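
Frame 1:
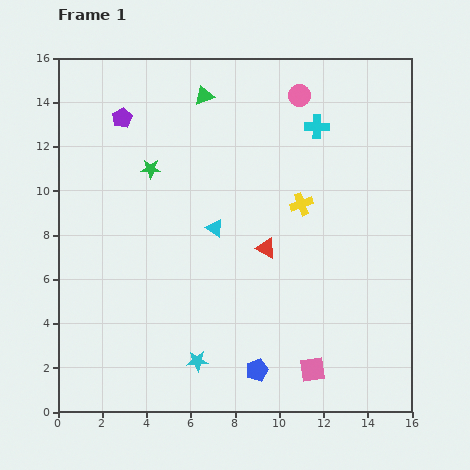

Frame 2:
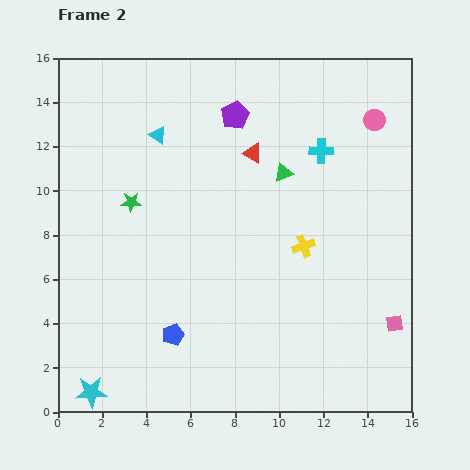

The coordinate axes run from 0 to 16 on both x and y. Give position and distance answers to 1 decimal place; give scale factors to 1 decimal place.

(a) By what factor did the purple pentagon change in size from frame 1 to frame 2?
1.4×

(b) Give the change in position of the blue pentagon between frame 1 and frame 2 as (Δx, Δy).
(-3.8, 1.6)

The blue pentagon was at (9.0, 1.9) in frame 1 and (5.2, 3.5) in frame 2.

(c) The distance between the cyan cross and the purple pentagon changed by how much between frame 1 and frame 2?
-4.6

Distance in frame 1: 8.8. Distance in frame 2: 4.2.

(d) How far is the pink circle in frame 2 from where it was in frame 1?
3.6

The pink circle moved from (10.9, 14.3) to (14.3, 13.2), a distance of √(3.4² + 1.1²) ≈ 3.6.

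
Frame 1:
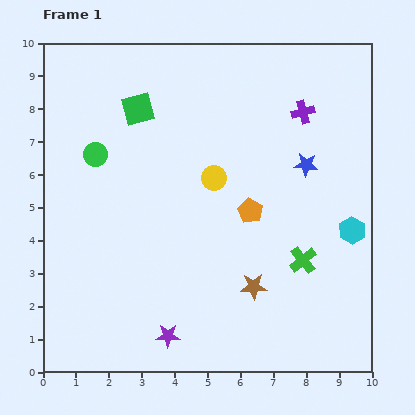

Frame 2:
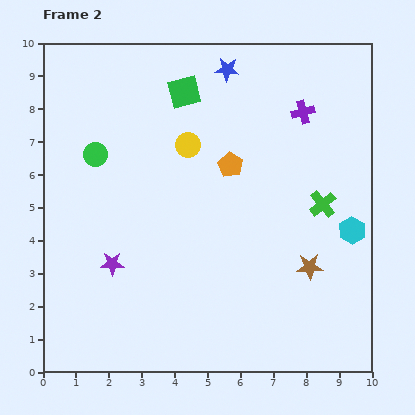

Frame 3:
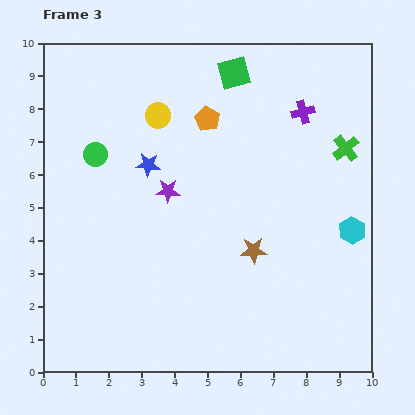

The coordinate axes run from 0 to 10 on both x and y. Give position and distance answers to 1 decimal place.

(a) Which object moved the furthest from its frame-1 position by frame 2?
the blue star

(moved 3.8; next 2.8)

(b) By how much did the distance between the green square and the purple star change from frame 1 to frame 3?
-2.9

Distance in frame 1: 7.0. Distance in frame 3: 4.1.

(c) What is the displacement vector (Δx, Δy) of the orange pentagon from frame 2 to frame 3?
(-0.7, 1.4)

The orange pentagon was at (5.7, 6.3) in frame 2 and (5.0, 7.7) in frame 3.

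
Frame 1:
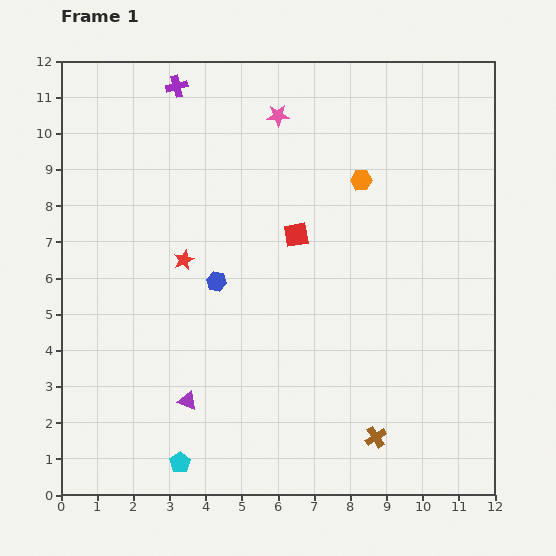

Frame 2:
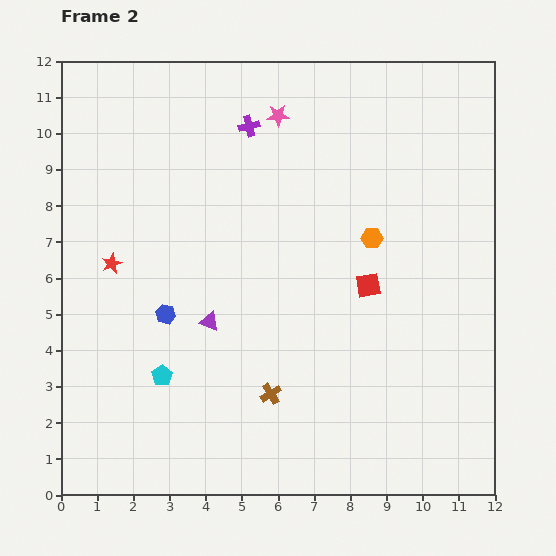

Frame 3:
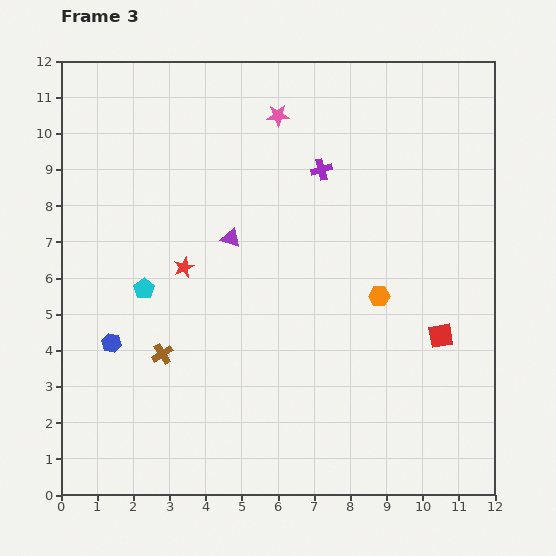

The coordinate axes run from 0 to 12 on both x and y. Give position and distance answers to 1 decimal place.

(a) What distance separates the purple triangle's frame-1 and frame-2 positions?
2.3

The purple triangle moved from (3.5, 2.6) to (4.1, 4.8), a distance of √(0.6² + 2.2²) ≈ 2.3.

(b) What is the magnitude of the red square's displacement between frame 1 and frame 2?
2.4

The red square moved from (6.5, 7.2) to (8.5, 5.8), a distance of √(2.0² + 1.4²) ≈ 2.4.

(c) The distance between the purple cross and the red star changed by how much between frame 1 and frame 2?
+0.6

Distance in frame 1: 4.8. Distance in frame 2: 5.4.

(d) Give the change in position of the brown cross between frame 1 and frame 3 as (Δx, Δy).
(-5.9, 2.3)

The brown cross was at (8.7, 1.6) in frame 1 and (2.8, 3.9) in frame 3.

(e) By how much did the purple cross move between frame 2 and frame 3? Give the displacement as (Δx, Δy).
(2.0, -1.2)

The purple cross was at (5.2, 10.2) in frame 2 and (7.2, 9.0) in frame 3.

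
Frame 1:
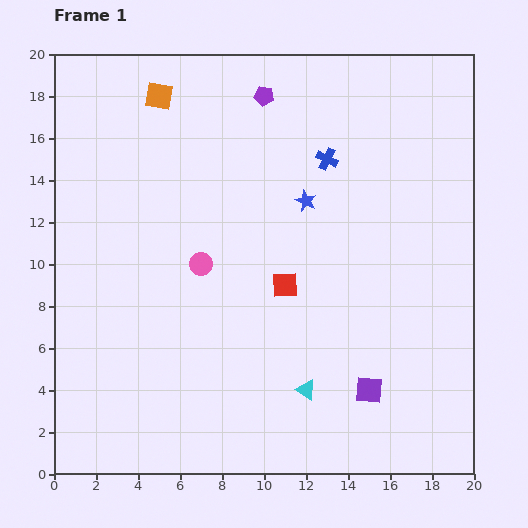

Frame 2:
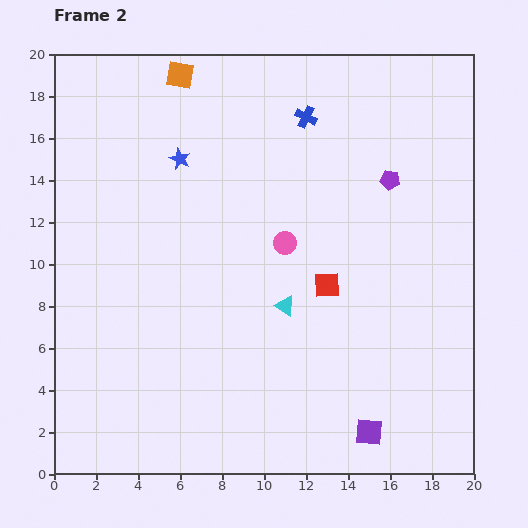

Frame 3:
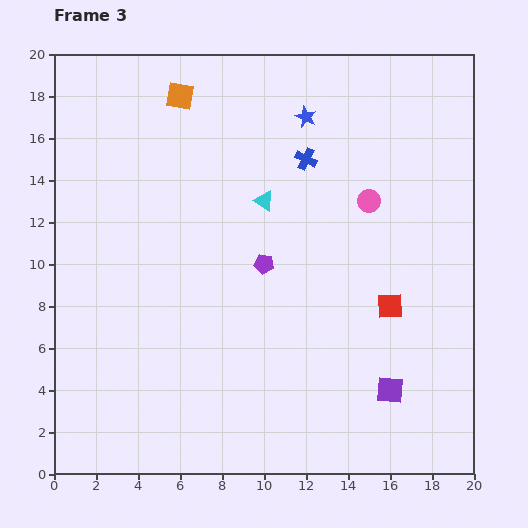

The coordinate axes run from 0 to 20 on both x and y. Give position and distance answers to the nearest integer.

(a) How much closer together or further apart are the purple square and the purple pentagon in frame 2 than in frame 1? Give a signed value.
-3

Distance in frame 1: 15. Distance in frame 2: 12.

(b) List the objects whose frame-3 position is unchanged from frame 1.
none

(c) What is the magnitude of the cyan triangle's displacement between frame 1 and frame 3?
9

The cyan triangle moved from (12, 4) to (10, 13), a distance of √(2² + 9²) ≈ 9.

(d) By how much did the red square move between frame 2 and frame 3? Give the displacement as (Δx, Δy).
(3, -1)

The red square was at (13, 9) in frame 2 and (16, 8) in frame 3.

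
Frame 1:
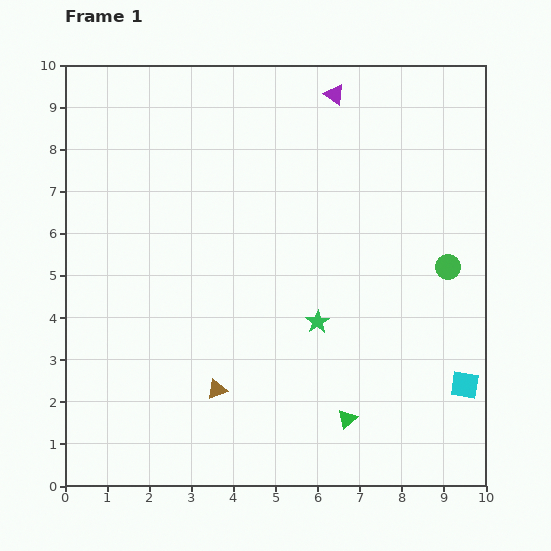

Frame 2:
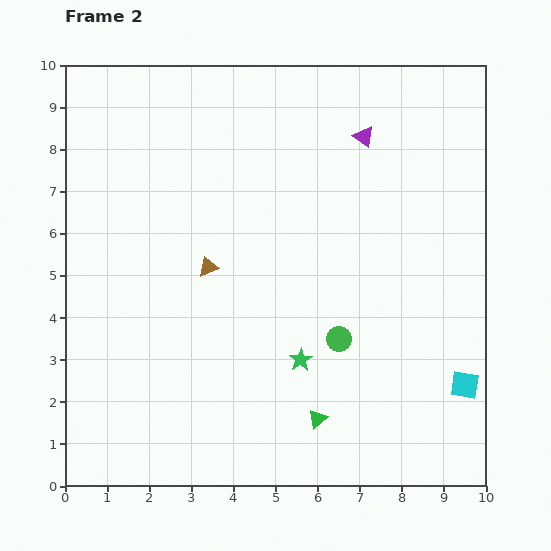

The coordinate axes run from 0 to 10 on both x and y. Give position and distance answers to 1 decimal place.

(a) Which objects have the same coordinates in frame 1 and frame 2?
the cyan square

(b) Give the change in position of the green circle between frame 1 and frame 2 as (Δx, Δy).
(-2.6, -1.7)

The green circle was at (9.1, 5.2) in frame 1 and (6.5, 3.5) in frame 2.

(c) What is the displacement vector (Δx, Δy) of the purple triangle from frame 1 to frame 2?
(0.7, -1.0)

The purple triangle was at (6.4, 9.3) in frame 1 and (7.1, 8.3) in frame 2.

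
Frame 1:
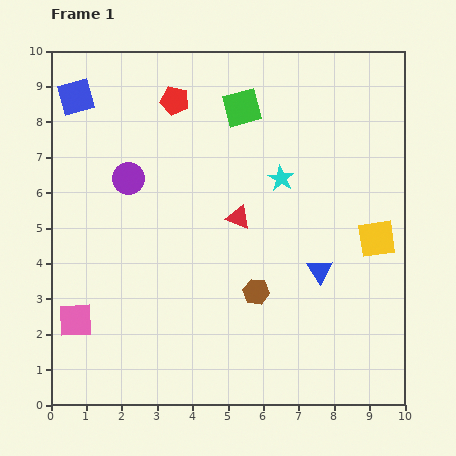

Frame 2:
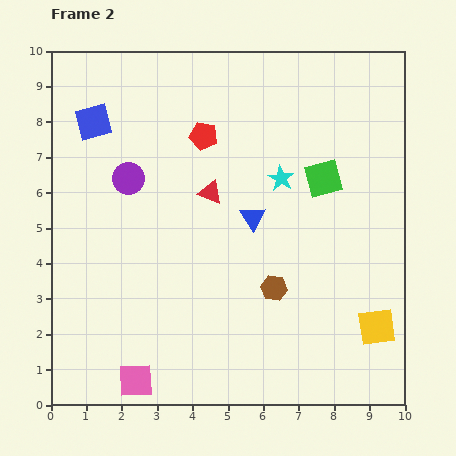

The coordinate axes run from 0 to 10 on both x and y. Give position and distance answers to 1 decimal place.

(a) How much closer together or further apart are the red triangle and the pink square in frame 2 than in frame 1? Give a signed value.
+0.3

Distance in frame 1: 5.4. Distance in frame 2: 5.7.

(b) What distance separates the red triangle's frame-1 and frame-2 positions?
1.1

The red triangle moved from (5.3, 5.3) to (4.5, 6.0), a distance of √(0.8² + 0.7²) ≈ 1.1.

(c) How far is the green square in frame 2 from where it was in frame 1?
3.0

The green square moved from (5.4, 8.4) to (7.7, 6.4), a distance of √(2.3² + 2.0²) ≈ 3.0.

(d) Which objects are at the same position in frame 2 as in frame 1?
the purple circle, the cyan star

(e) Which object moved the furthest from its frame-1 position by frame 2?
the green square

(moved 3.0; next 2.5)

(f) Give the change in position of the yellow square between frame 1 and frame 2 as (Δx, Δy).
(0.0, -2.5)

The yellow square was at (9.2, 4.7) in frame 1 and (9.2, 2.2) in frame 2.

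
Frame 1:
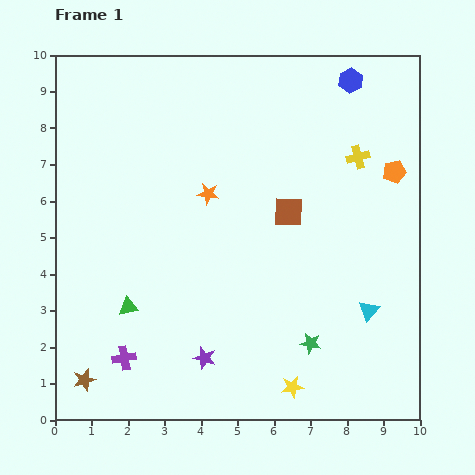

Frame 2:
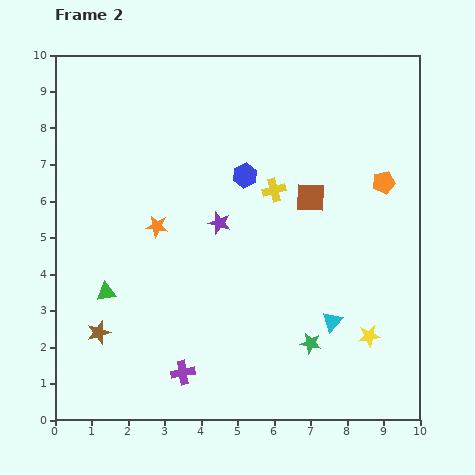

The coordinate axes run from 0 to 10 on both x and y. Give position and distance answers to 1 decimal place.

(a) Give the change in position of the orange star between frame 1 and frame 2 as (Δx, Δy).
(-1.4, -0.9)

The orange star was at (4.2, 6.2) in frame 1 and (2.8, 5.3) in frame 2.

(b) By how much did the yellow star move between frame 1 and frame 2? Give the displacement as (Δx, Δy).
(2.1, 1.4)

The yellow star was at (6.5, 0.9) in frame 1 and (8.6, 2.3) in frame 2.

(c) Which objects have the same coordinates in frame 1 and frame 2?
the green star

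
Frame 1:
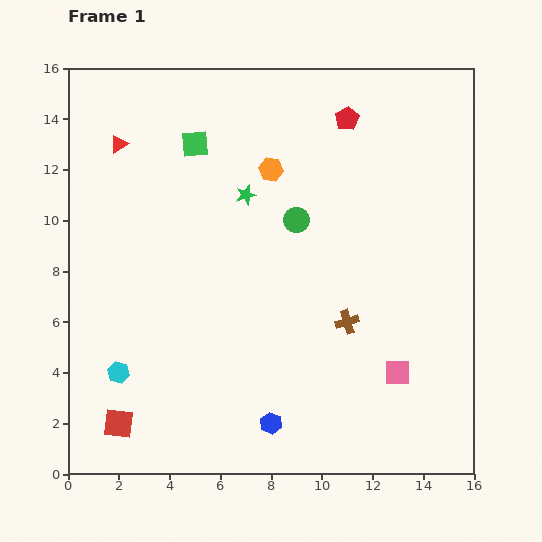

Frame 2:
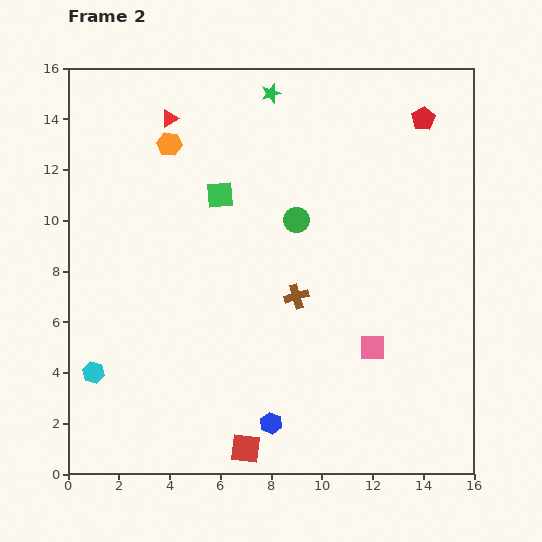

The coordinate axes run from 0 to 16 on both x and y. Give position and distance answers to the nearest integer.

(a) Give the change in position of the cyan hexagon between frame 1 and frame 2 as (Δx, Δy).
(-1, 0)

The cyan hexagon was at (2, 4) in frame 1 and (1, 4) in frame 2.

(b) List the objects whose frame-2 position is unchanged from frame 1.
the blue hexagon, the green circle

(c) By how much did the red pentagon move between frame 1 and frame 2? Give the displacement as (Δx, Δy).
(3, 0)

The red pentagon was at (11, 14) in frame 1 and (14, 14) in frame 2.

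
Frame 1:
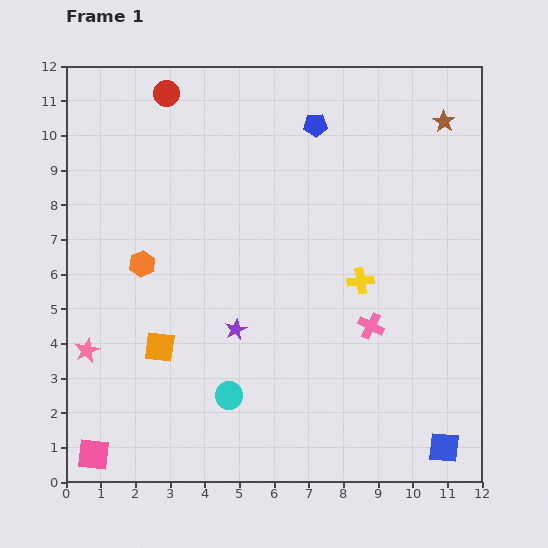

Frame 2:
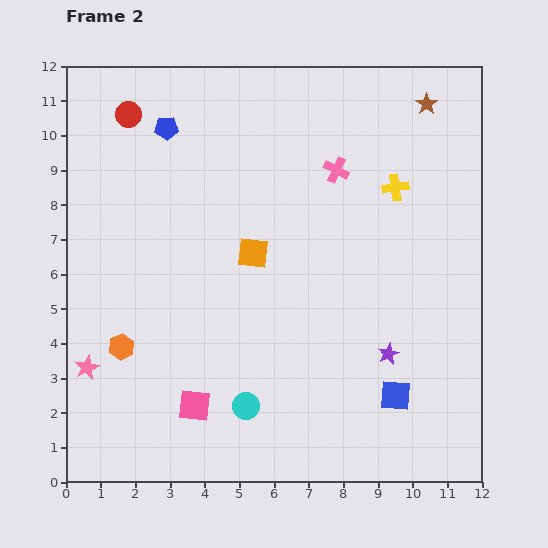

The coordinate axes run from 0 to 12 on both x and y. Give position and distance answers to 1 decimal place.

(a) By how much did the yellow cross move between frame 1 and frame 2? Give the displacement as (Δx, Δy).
(1.0, 2.7)

The yellow cross was at (8.5, 5.8) in frame 1 and (9.5, 8.5) in frame 2.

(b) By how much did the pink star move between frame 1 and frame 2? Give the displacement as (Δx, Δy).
(0.0, -0.5)

The pink star was at (0.6, 3.8) in frame 1 and (0.6, 3.3) in frame 2.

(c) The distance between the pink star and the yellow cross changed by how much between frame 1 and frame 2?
+2.2

Distance in frame 1: 8.1. Distance in frame 2: 10.3.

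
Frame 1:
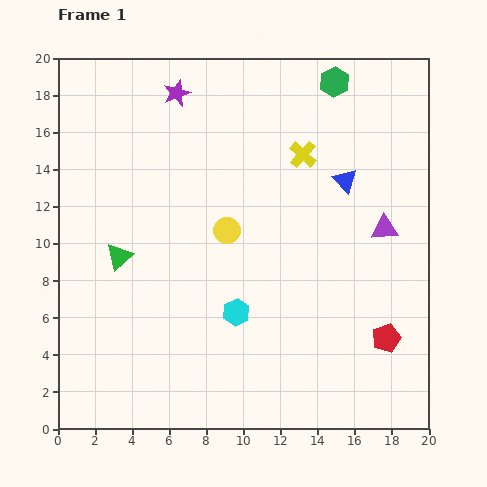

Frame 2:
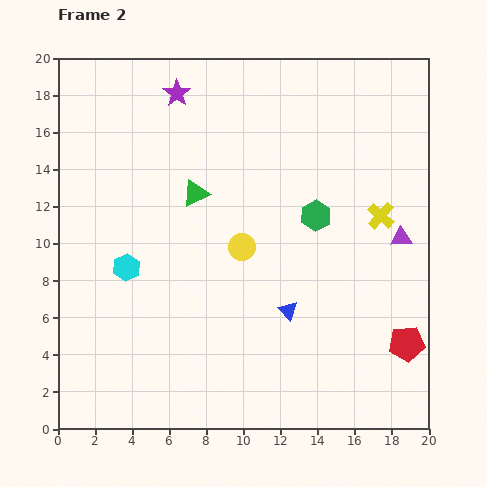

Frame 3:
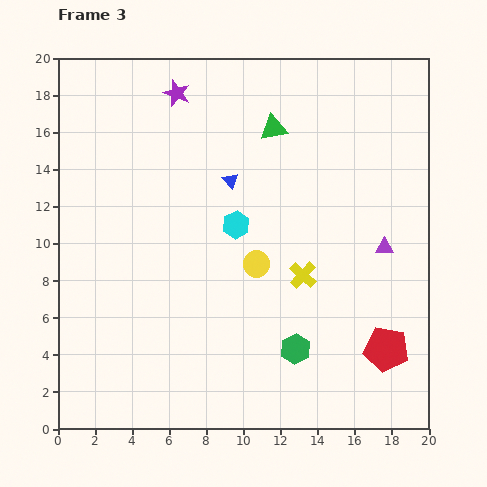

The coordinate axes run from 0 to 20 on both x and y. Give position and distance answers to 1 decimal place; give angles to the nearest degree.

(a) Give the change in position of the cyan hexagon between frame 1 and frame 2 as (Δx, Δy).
(-5.9, 2.4)

The cyan hexagon was at (9.6, 6.3) in frame 1 and (3.7, 8.7) in frame 2.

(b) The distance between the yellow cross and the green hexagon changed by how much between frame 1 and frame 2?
-0.8

Distance in frame 1: 4.3. Distance in frame 2: 3.5.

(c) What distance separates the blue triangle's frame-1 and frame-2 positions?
7.7

The blue triangle moved from (15.5, 13.4) to (12.4, 6.4), a distance of √(3.1² + 7.0²) ≈ 7.7.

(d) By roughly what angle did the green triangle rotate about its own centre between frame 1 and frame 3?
32° clockwise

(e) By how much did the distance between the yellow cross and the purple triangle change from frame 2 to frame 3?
+3.0

Distance in frame 2: 1.6. Distance in frame 3: 4.6.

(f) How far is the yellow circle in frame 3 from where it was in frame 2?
1.2

The yellow circle moved from (9.9, 9.8) to (10.7, 8.9), a distance of √(0.8² + 0.9²) ≈ 1.2.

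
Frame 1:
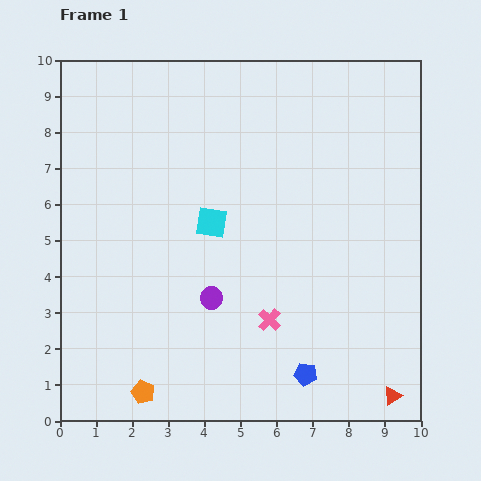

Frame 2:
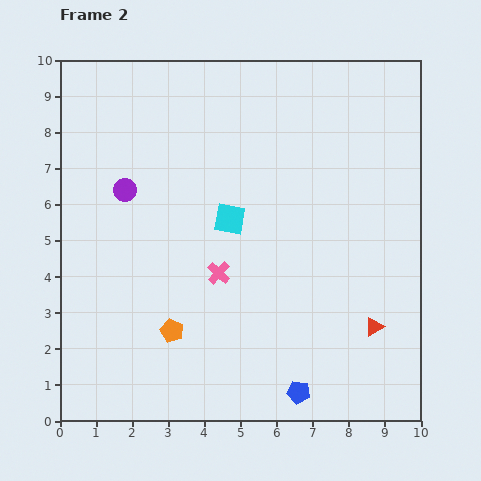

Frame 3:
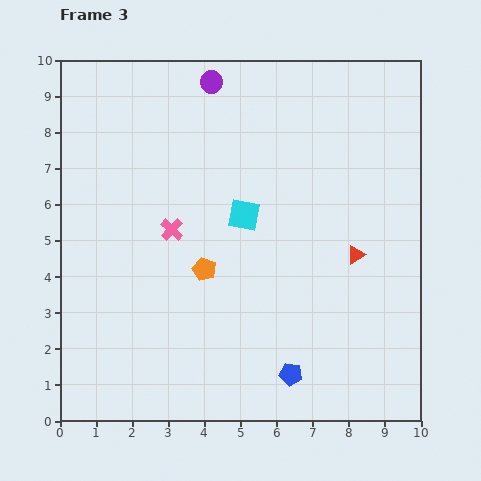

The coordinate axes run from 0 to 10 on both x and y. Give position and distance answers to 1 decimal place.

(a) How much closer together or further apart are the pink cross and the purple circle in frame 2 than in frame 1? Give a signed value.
+1.8

Distance in frame 1: 1.7. Distance in frame 2: 3.5.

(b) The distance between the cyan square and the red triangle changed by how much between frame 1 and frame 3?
-3.6

Distance in frame 1: 6.9. Distance in frame 3: 3.3.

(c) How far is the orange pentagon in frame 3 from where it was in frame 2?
1.9

The orange pentagon moved from (3.1, 2.5) to (4.0, 4.2), a distance of √(0.9² + 1.7²) ≈ 1.9.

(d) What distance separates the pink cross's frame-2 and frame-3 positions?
1.8

The pink cross moved from (4.4, 4.1) to (3.1, 5.3), a distance of √(1.3² + 1.2²) ≈ 1.8.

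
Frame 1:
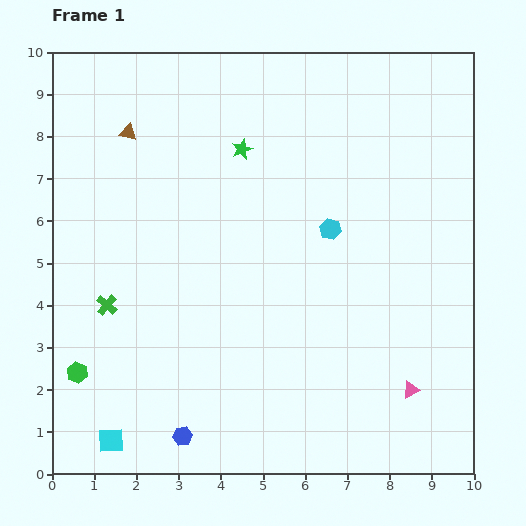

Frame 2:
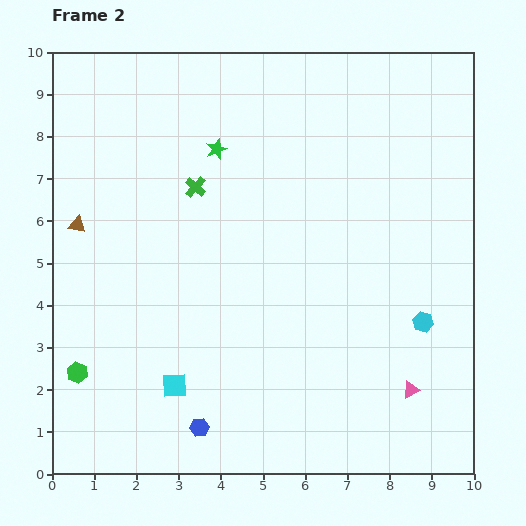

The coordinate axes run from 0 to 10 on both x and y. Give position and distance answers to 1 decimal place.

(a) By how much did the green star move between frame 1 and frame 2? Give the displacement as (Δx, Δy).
(-0.6, 0.0)

The green star was at (4.5, 7.7) in frame 1 and (3.9, 7.7) in frame 2.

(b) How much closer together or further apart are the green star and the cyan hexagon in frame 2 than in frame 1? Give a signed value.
+3.6

Distance in frame 1: 2.8. Distance in frame 2: 6.4.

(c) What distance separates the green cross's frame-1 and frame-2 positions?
3.5

The green cross moved from (1.3, 4.0) to (3.4, 6.8), a distance of √(2.1² + 2.8²) ≈ 3.5.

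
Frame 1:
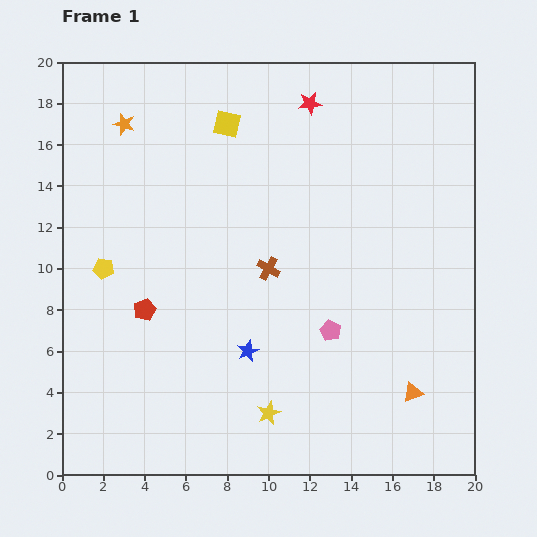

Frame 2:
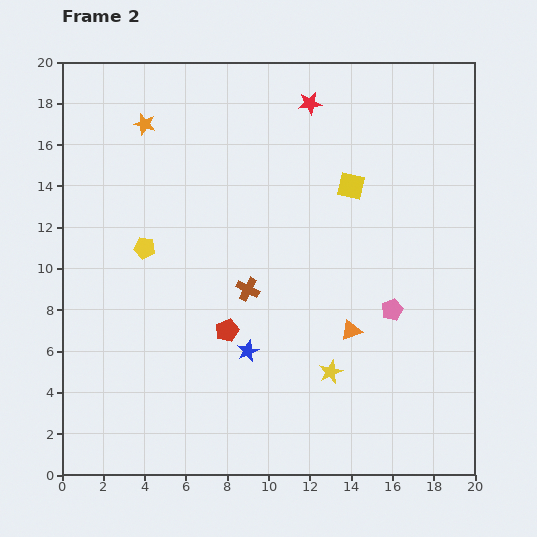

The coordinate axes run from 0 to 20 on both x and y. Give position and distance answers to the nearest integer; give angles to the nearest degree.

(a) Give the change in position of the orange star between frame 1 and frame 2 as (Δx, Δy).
(1, 0)

The orange star was at (3, 17) in frame 1 and (4, 17) in frame 2.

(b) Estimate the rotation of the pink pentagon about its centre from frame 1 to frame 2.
24° clockwise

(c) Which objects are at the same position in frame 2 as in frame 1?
the red star, the blue star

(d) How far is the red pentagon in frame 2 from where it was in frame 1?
4

The red pentagon moved from (4, 8) to (8, 7), a distance of √(4² + 1²) ≈ 4.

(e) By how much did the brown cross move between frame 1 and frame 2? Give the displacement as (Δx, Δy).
(-1, -1)

The brown cross was at (10, 10) in frame 1 and (9, 9) in frame 2.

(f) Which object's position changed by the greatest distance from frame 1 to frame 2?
the yellow square

(moved 7; next 4)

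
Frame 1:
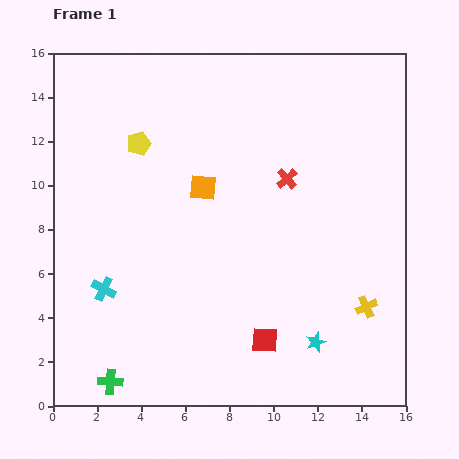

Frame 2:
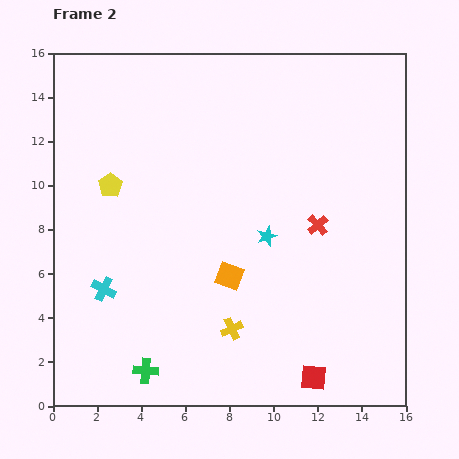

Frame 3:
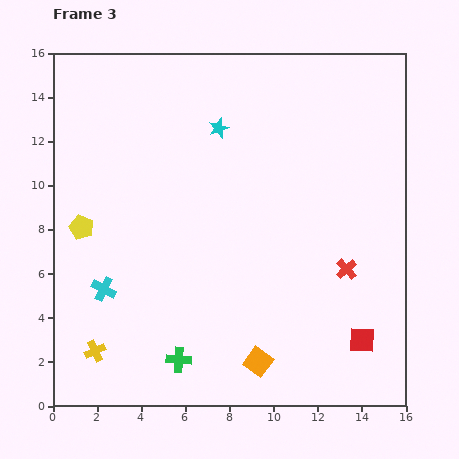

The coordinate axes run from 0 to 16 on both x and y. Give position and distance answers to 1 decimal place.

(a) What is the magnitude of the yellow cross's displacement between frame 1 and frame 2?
6.2

The yellow cross moved from (14.2, 4.5) to (8.1, 3.5), a distance of √(6.1² + 1.0²) ≈ 6.2.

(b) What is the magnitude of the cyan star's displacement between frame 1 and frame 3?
10.7

The cyan star moved from (11.9, 2.9) to (7.5, 12.6), a distance of √(4.4² + 9.7²) ≈ 10.7.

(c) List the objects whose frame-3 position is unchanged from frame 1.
the cyan cross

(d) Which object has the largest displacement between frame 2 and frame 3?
the yellow cross

(moved 6.3; next 5.4)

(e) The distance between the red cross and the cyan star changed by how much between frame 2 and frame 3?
+6.2

Distance in frame 2: 2.4. Distance in frame 3: 8.6.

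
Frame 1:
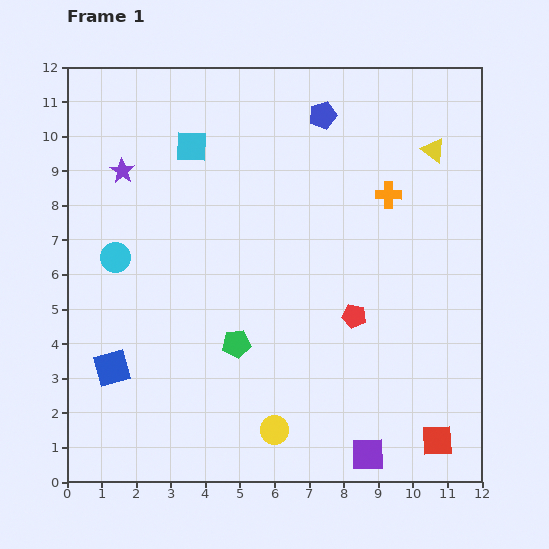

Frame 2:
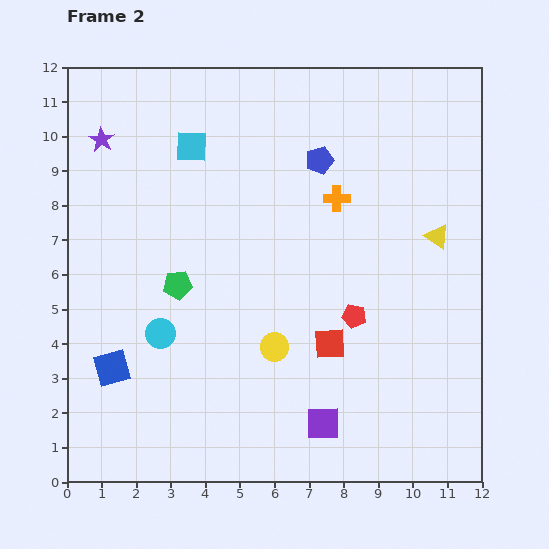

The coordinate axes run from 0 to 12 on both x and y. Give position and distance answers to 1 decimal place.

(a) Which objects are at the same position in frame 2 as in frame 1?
the blue square, the red pentagon, the cyan square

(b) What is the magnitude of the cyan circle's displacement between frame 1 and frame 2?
2.6

The cyan circle moved from (1.4, 6.5) to (2.7, 4.3), a distance of √(1.3² + 2.2²) ≈ 2.6.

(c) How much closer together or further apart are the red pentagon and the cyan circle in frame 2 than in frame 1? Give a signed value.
-1.5

Distance in frame 1: 7.1. Distance in frame 2: 5.6.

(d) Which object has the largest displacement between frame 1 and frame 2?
the red square

(moved 4.2; next 2.6)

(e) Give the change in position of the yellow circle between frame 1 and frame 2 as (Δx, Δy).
(0.0, 2.4)

The yellow circle was at (6.0, 1.5) in frame 1 and (6.0, 3.9) in frame 2.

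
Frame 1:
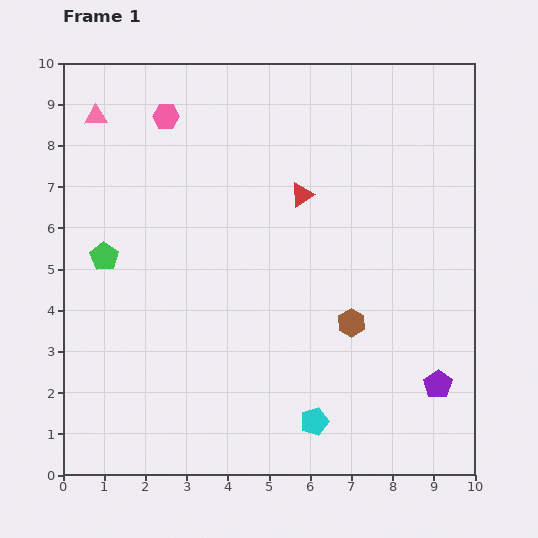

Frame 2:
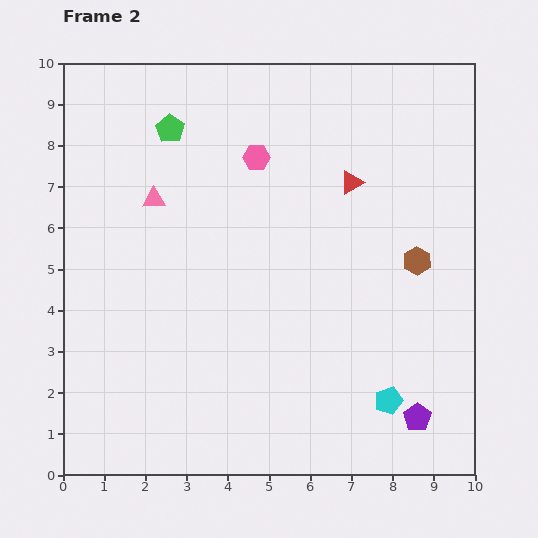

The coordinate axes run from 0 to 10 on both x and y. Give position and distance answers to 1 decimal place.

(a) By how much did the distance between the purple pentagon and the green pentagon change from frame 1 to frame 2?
+0.5

Distance in frame 1: 8.7. Distance in frame 2: 9.2.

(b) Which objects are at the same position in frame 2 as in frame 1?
none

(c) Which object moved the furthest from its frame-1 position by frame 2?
the green pentagon

(moved 3.5; next 2.4)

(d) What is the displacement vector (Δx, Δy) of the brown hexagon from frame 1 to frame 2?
(1.6, 1.5)

The brown hexagon was at (7.0, 3.7) in frame 1 and (8.6, 5.2) in frame 2.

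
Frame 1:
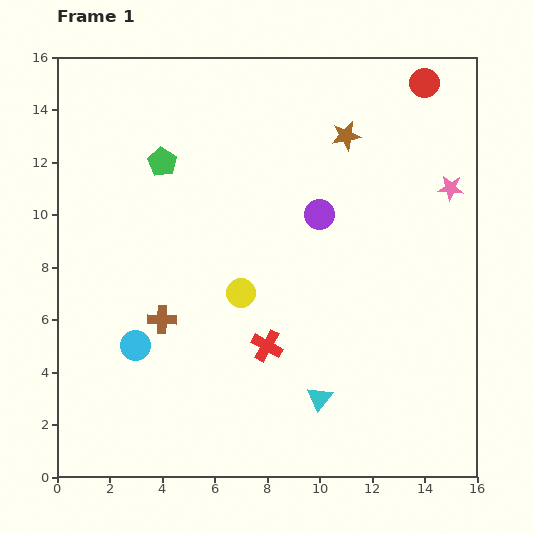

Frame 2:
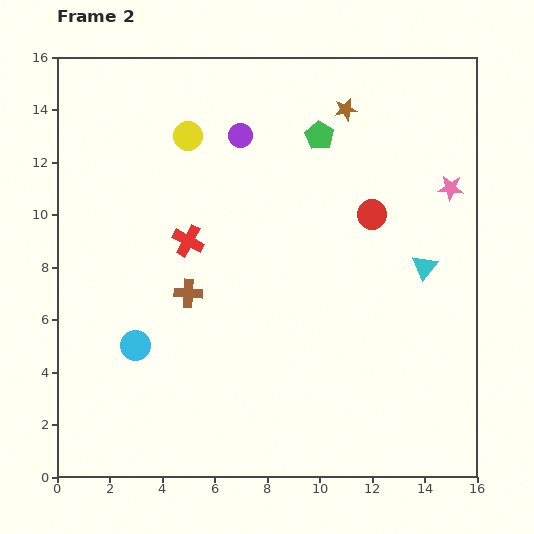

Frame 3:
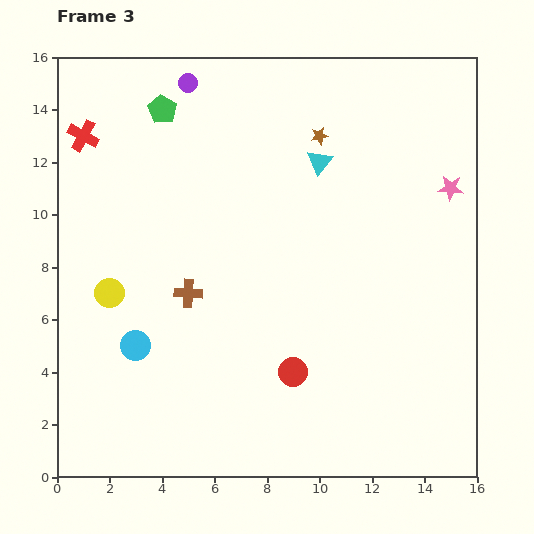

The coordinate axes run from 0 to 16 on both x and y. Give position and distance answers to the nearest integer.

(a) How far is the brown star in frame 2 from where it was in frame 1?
1

The brown star moved from (11, 13) to (11, 14), a distance of √(0² + 1²) ≈ 1.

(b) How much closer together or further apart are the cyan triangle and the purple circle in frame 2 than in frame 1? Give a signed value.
+2

Distance in frame 1: 7. Distance in frame 2: 9.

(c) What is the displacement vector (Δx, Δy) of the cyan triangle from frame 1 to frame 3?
(0, 9)

The cyan triangle was at (10, 3) in frame 1 and (10, 12) in frame 3.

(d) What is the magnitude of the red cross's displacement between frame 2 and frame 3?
6

The red cross moved from (5, 9) to (1, 13), a distance of √(4² + 4²) ≈ 6.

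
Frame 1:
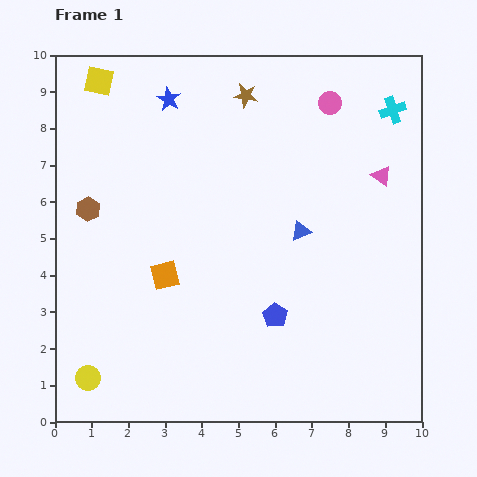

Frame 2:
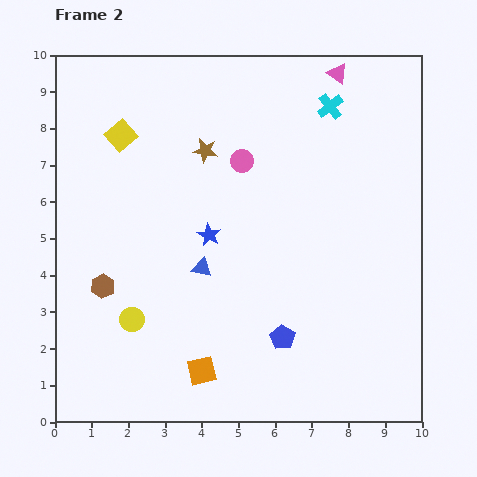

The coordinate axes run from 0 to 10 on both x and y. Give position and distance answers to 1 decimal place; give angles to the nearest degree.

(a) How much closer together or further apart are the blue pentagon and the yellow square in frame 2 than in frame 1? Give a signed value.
-1.0

Distance in frame 1: 8.0. Distance in frame 2: 7.0.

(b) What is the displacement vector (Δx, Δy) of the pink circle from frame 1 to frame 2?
(-2.4, -1.6)

The pink circle was at (7.5, 8.7) in frame 1 and (5.1, 7.1) in frame 2.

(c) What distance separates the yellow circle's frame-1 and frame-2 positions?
2.0

The yellow circle moved from (0.9, 1.2) to (2.1, 2.8), a distance of √(1.2² + 1.6²) ≈ 2.0.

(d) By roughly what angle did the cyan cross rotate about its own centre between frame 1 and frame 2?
18° counter-clockwise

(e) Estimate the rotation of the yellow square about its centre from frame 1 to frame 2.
38° clockwise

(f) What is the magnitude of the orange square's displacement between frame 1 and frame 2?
2.8

The orange square moved from (3.0, 4.0) to (4.0, 1.4), a distance of √(1.0² + 2.6²) ≈ 2.8.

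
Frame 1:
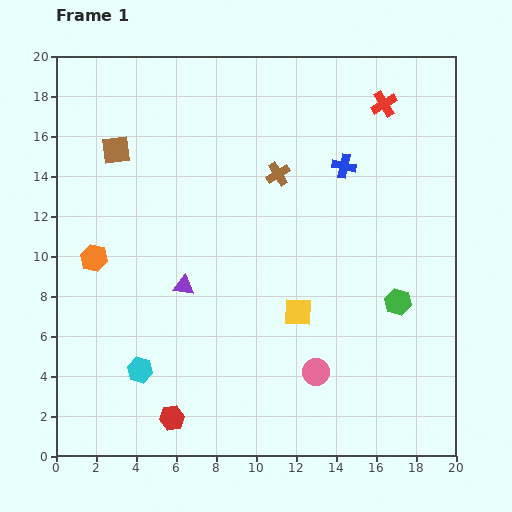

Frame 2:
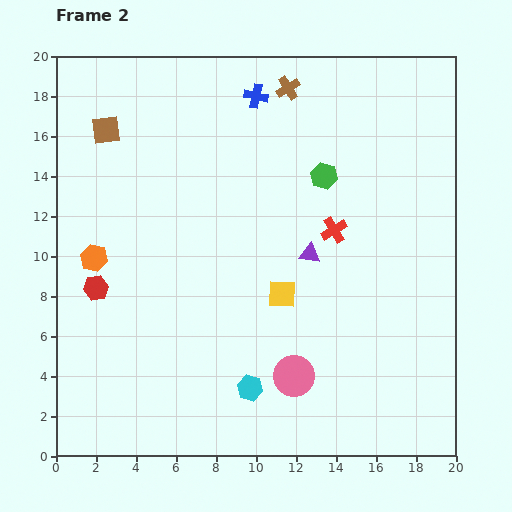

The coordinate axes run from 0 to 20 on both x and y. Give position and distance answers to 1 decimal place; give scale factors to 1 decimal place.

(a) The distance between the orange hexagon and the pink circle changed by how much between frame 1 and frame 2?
-0.9

Distance in frame 1: 12.5. Distance in frame 2: 11.6.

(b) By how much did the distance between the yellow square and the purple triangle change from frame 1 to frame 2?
-3.4

Distance in frame 1: 5.8. Distance in frame 2: 2.4.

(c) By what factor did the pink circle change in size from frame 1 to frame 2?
1.5×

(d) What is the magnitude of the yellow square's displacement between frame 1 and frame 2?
1.2

The yellow square moved from (12.1, 7.2) to (11.3, 8.1), a distance of √(0.8² + 0.9²) ≈ 1.2.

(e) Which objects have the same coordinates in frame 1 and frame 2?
the orange hexagon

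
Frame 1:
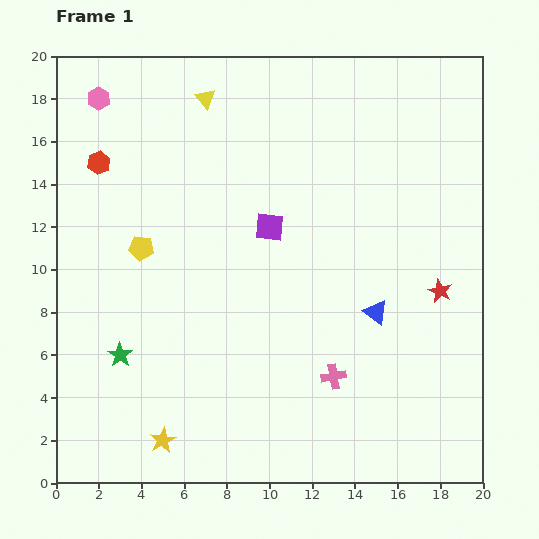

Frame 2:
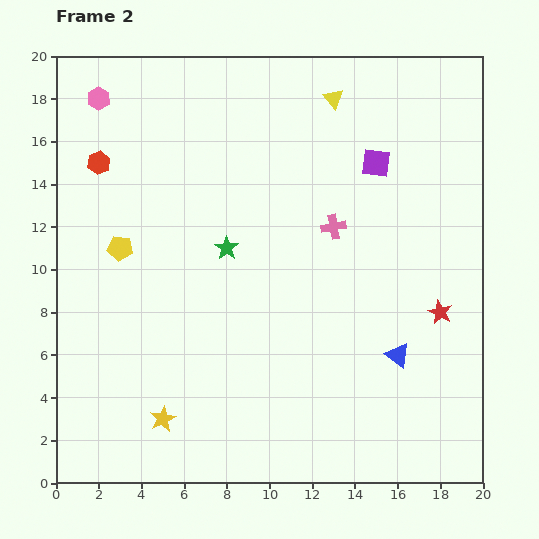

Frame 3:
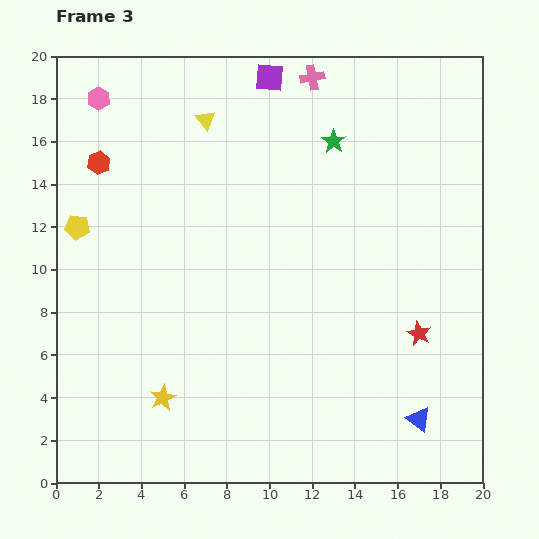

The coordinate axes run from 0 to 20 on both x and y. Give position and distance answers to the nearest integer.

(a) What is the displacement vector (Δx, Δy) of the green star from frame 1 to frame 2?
(5, 5)

The green star was at (3, 6) in frame 1 and (8, 11) in frame 2.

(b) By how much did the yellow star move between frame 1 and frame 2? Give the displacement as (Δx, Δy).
(0, 1)

The yellow star was at (5, 2) in frame 1 and (5, 3) in frame 2.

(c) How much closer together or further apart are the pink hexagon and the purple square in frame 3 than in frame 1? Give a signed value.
-2

Distance in frame 1: 10. Distance in frame 3: 8.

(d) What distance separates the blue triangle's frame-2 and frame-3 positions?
3

The blue triangle moved from (16, 6) to (17, 3), a distance of √(1² + 3²) ≈ 3.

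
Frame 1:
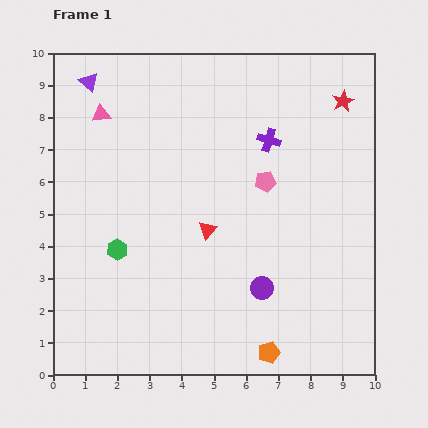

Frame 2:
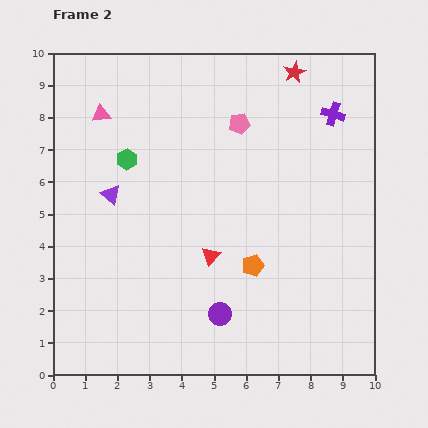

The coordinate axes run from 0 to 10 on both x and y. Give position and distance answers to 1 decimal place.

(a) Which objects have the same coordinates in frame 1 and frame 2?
the pink triangle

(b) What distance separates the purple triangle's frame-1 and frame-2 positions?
3.6

The purple triangle moved from (1.1, 9.1) to (1.8, 5.6), a distance of √(0.7² + 3.5²) ≈ 3.6.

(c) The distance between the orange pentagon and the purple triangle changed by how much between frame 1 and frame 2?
-5.2

Distance in frame 1: 10.1. Distance in frame 2: 4.9.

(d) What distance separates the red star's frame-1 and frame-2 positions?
1.7

The red star moved from (9.0, 8.5) to (7.5, 9.4), a distance of √(1.5² + 0.9²) ≈ 1.7.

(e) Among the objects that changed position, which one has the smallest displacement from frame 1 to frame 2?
the red triangle

(moved 0.8)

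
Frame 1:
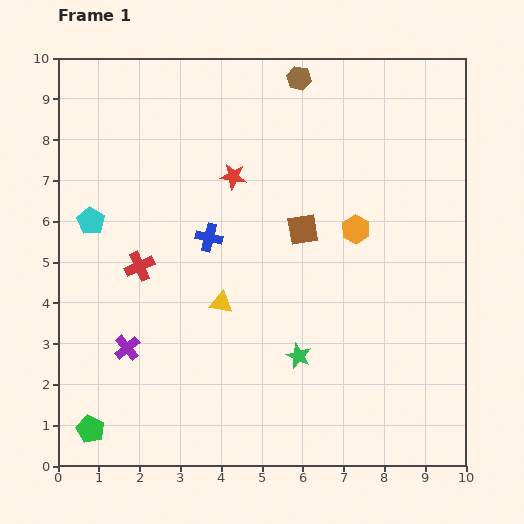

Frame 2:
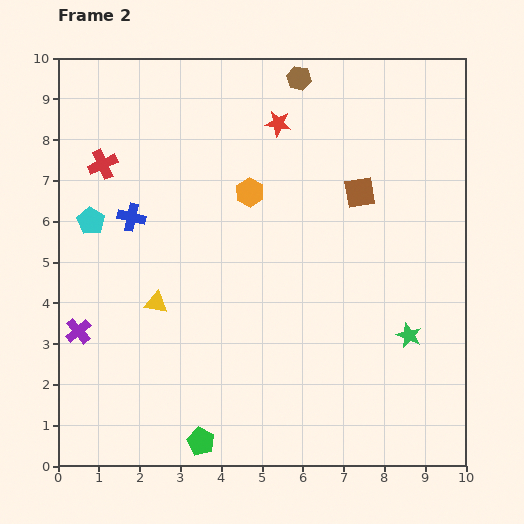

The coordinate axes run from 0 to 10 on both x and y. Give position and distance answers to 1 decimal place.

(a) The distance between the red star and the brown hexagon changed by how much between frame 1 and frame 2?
-1.7

Distance in frame 1: 2.9. Distance in frame 2: 1.2.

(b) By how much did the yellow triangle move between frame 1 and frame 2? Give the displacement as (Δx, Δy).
(-1.6, 0.0)

The yellow triangle was at (4.0, 4.0) in frame 1 and (2.4, 4.0) in frame 2.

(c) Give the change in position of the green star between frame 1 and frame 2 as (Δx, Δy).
(2.7, 0.5)

The green star was at (5.9, 2.7) in frame 1 and (8.6, 3.2) in frame 2.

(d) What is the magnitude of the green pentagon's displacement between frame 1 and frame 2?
2.7

The green pentagon moved from (0.8, 0.9) to (3.5, 0.6), a distance of √(2.7² + 0.3²) ≈ 2.7.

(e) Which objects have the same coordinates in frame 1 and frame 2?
the brown hexagon, the cyan pentagon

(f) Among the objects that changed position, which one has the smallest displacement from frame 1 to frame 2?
the purple cross

(moved 1.3)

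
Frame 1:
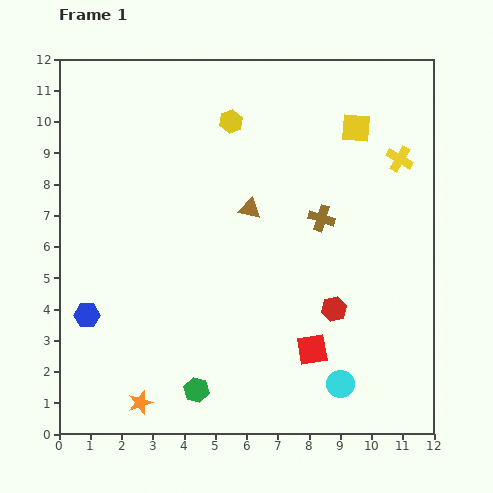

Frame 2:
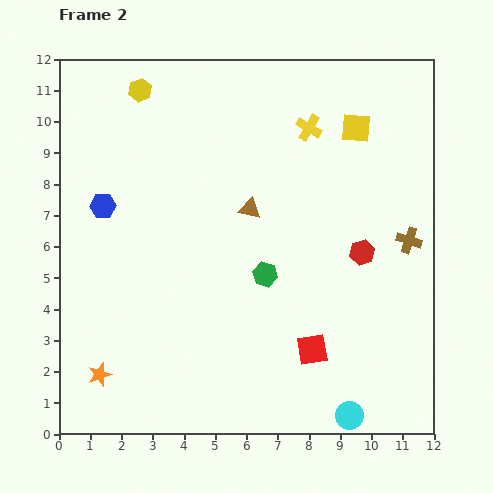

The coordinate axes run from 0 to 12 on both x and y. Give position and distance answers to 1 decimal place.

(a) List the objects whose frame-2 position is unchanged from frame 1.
the brown triangle, the yellow square, the red square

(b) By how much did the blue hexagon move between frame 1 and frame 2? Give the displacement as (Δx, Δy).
(0.5, 3.5)

The blue hexagon was at (0.9, 3.8) in frame 1 and (1.4, 7.3) in frame 2.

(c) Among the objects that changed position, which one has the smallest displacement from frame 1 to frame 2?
the cyan circle

(moved 1.0)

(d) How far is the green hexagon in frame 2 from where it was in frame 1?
4.3

The green hexagon moved from (4.4, 1.4) to (6.6, 5.1), a distance of √(2.2² + 3.7²) ≈ 4.3.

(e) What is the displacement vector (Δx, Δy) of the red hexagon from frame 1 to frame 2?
(0.9, 1.8)

The red hexagon was at (8.8, 4.0) in frame 1 and (9.7, 5.8) in frame 2.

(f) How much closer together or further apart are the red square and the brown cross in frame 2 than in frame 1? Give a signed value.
+0.5

Distance in frame 1: 4.2. Distance in frame 2: 4.7.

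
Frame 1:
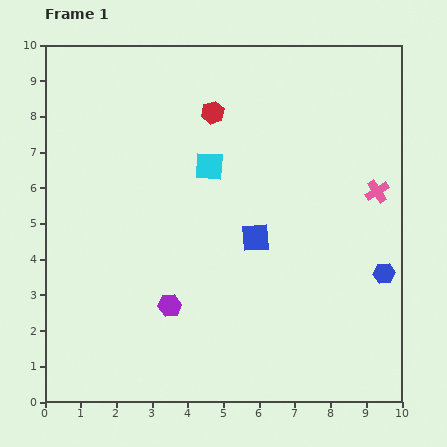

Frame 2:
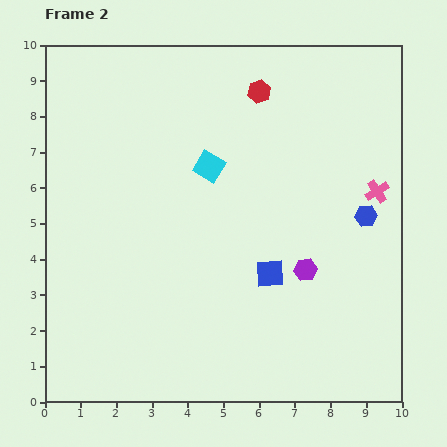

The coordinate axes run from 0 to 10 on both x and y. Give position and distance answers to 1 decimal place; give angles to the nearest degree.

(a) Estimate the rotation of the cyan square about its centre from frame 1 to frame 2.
28° clockwise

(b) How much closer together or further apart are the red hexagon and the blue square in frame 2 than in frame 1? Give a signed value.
+1.4

Distance in frame 1: 3.7. Distance in frame 2: 5.1.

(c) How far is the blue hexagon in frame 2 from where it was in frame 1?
1.7

The blue hexagon moved from (9.5, 3.6) to (9.0, 5.2), a distance of √(0.5² + 1.6²) ≈ 1.7.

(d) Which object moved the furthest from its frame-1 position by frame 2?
the purple hexagon

(moved 3.9; next 1.7)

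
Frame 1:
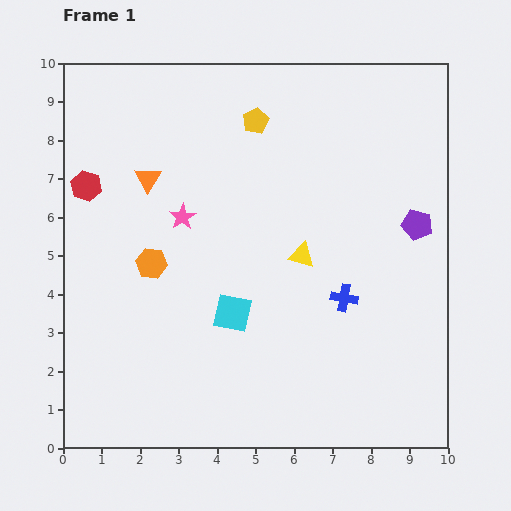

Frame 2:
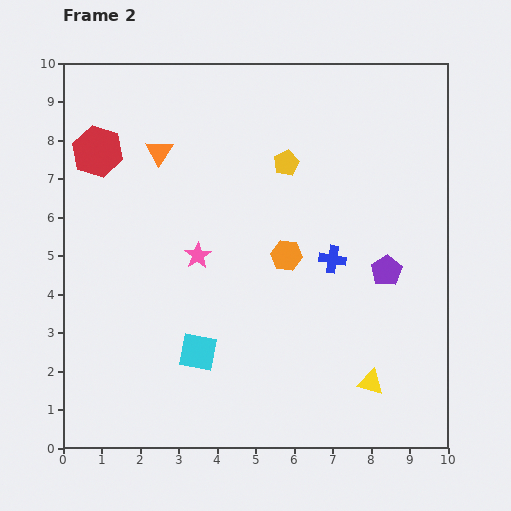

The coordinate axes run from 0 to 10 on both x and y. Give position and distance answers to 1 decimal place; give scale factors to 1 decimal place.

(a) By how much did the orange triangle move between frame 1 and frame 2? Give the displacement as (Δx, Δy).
(0.3, 0.7)

The orange triangle was at (2.2, 7.0) in frame 1 and (2.5, 7.7) in frame 2.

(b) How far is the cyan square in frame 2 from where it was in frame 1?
1.3

The cyan square moved from (4.4, 3.5) to (3.5, 2.5), a distance of √(0.9² + 1.0²) ≈ 1.3.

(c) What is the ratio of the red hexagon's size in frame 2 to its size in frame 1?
1.7×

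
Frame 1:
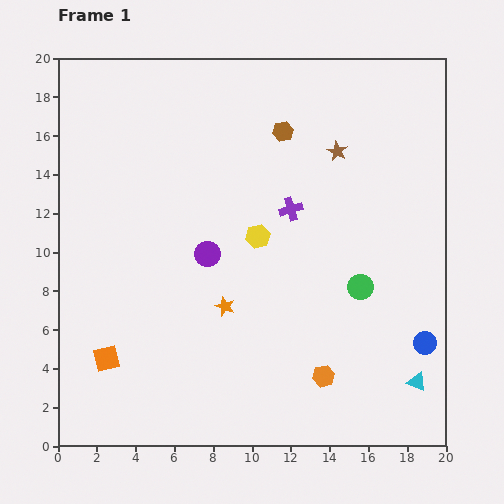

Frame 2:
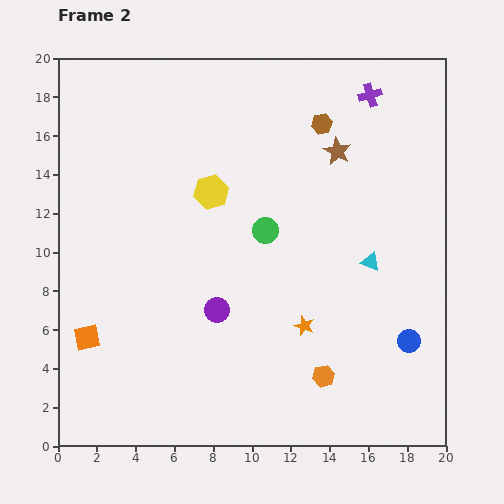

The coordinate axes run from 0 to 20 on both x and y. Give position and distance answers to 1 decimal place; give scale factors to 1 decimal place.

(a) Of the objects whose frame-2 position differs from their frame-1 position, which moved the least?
the blue circle

(moved 0.8)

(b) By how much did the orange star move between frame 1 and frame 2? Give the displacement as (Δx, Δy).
(4.1, -1.0)

The orange star was at (8.6, 7.2) in frame 1 and (12.7, 6.2) in frame 2.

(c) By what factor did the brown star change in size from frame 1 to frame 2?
1.4×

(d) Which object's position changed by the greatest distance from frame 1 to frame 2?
the purple cross

(moved 7.2; next 6.6)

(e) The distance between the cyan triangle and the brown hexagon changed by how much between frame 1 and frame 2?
-7.1

Distance in frame 1: 14.6. Distance in frame 2: 7.5.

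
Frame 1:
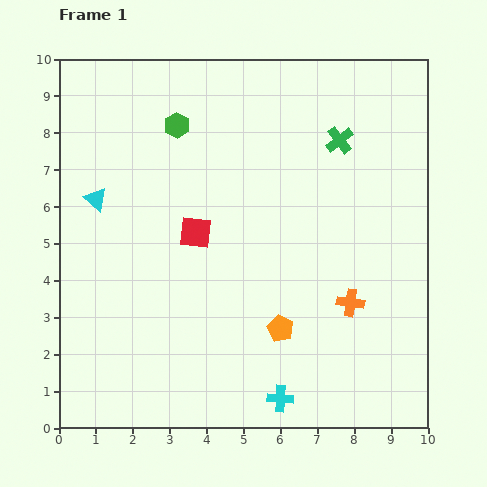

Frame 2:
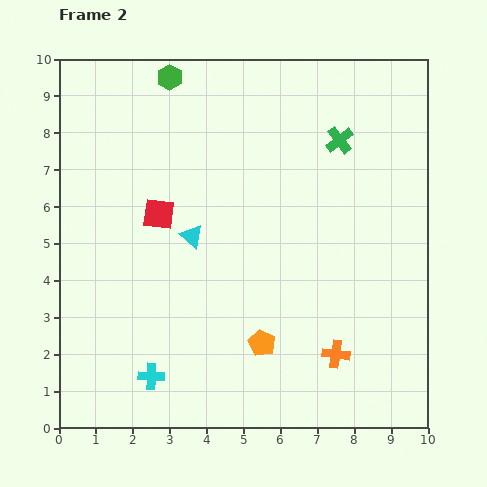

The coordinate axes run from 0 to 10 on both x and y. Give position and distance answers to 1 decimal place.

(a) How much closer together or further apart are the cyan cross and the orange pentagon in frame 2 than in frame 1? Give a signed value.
+1.2

Distance in frame 1: 1.9. Distance in frame 2: 3.1.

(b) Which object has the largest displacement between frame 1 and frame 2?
the cyan cross

(moved 3.6; next 2.8)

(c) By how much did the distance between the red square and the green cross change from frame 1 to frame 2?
+0.7

Distance in frame 1: 4.6. Distance in frame 2: 5.3.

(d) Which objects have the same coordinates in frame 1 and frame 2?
the green cross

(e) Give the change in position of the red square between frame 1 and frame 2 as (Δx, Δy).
(-1.0, 0.5)

The red square was at (3.7, 5.3) in frame 1 and (2.7, 5.8) in frame 2.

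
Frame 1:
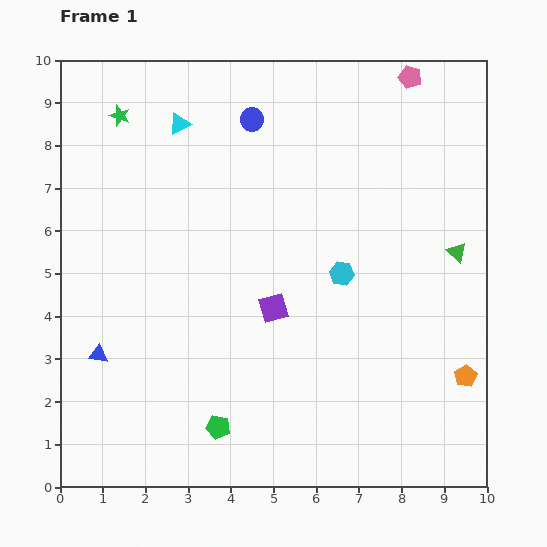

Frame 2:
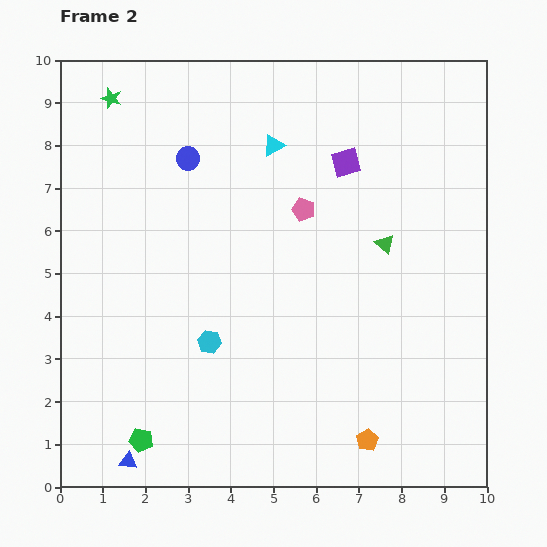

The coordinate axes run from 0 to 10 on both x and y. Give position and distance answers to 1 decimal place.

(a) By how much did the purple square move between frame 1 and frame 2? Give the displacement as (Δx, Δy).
(1.7, 3.4)

The purple square was at (5.0, 4.2) in frame 1 and (6.7, 7.6) in frame 2.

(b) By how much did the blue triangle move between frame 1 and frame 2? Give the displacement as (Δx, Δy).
(0.7, -2.5)

The blue triangle was at (0.9, 3.1) in frame 1 and (1.6, 0.6) in frame 2.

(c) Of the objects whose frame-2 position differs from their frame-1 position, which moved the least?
the green star

(moved 0.4)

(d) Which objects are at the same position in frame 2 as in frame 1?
none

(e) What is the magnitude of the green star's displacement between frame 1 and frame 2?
0.4

The green star moved from (1.4, 8.7) to (1.2, 9.1), a distance of √(0.2² + 0.4²) ≈ 0.4.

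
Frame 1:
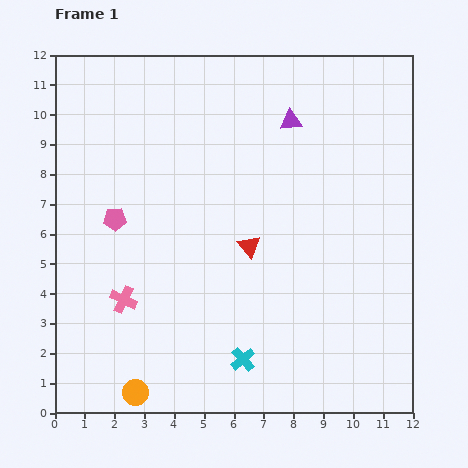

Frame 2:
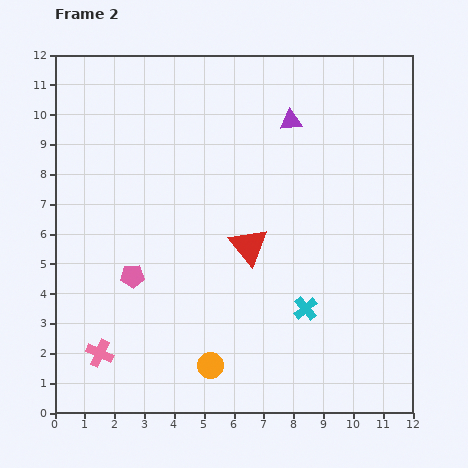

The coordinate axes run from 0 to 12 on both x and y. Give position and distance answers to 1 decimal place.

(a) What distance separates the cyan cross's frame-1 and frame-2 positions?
2.7

The cyan cross moved from (6.3, 1.8) to (8.4, 3.5), a distance of √(2.1² + 1.7²) ≈ 2.7.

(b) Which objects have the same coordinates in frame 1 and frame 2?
the red triangle, the purple triangle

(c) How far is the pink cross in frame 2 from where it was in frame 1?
2.0

The pink cross moved from (2.3, 3.8) to (1.5, 2.0), a distance of √(0.8² + 1.8²) ≈ 2.0.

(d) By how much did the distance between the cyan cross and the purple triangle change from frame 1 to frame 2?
-1.9

Distance in frame 1: 8.2. Distance in frame 2: 6.3.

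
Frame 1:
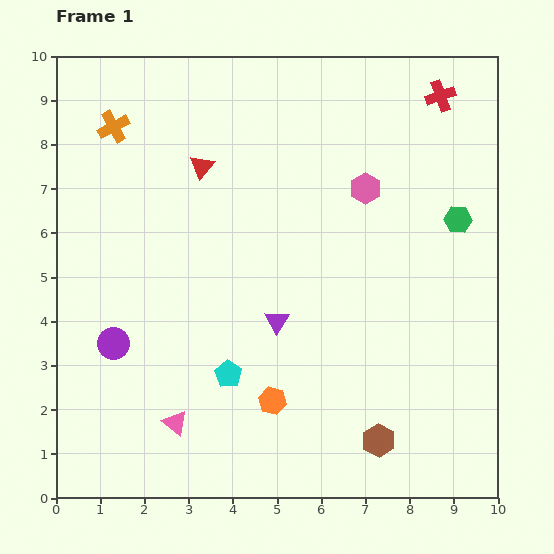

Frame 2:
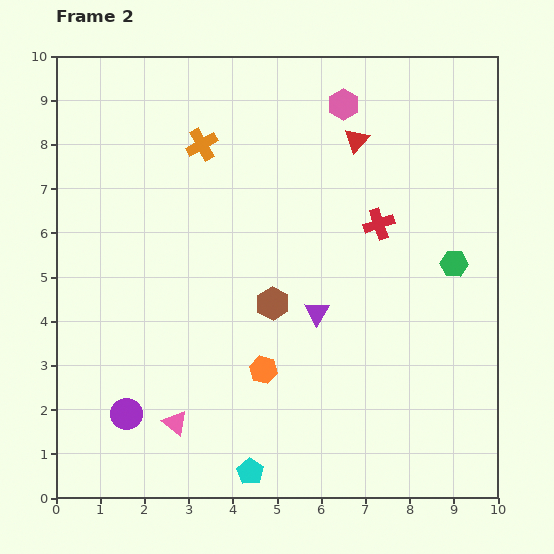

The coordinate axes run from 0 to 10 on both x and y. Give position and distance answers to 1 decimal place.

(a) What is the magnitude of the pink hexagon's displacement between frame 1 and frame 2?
2.0

The pink hexagon moved from (7.0, 7.0) to (6.5, 8.9), a distance of √(0.5² + 1.9²) ≈ 2.0.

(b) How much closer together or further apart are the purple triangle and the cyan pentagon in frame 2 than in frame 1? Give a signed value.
+2.3

Distance in frame 1: 1.6. Distance in frame 2: 3.9.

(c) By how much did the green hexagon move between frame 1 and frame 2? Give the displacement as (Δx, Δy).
(-0.1, -1.0)

The green hexagon was at (9.1, 6.3) in frame 1 and (9.0, 5.3) in frame 2.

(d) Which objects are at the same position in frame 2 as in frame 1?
the pink triangle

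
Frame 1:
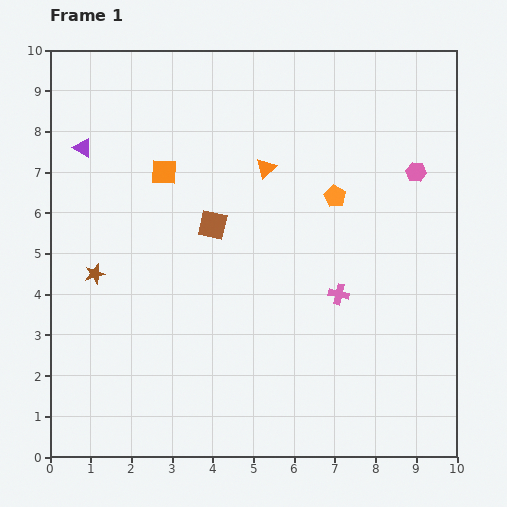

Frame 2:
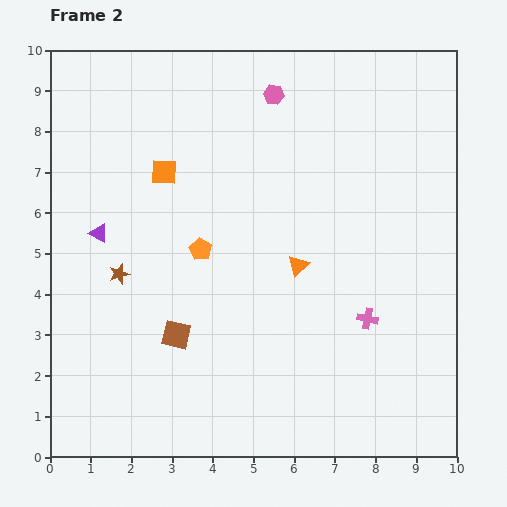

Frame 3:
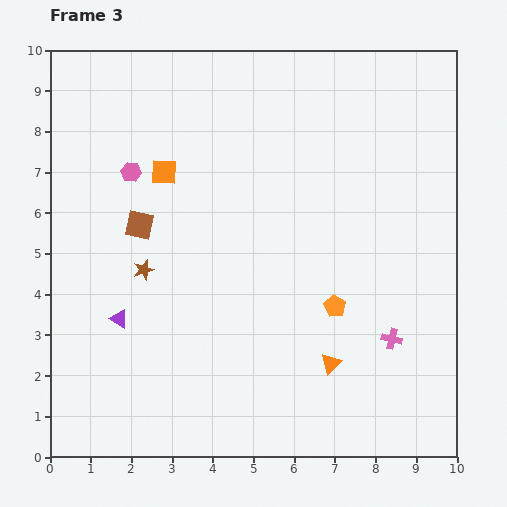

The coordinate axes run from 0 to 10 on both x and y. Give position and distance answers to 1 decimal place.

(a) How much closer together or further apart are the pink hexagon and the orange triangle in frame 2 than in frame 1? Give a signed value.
+0.5

Distance in frame 1: 3.7. Distance in frame 2: 4.2.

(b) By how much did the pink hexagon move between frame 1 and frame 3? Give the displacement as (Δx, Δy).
(-7.0, 0.0)

The pink hexagon was at (9.0, 7.0) in frame 1 and (2.0, 7.0) in frame 3.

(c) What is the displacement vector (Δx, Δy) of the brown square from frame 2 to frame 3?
(-0.9, 2.7)

The brown square was at (3.1, 3.0) in frame 2 and (2.2, 5.7) in frame 3.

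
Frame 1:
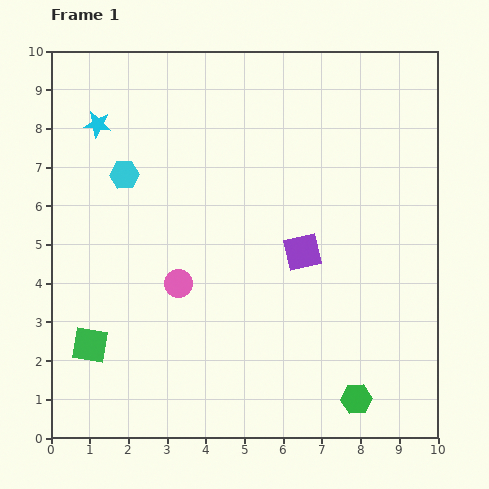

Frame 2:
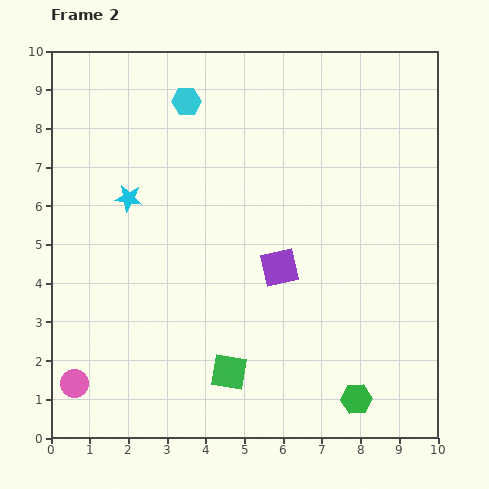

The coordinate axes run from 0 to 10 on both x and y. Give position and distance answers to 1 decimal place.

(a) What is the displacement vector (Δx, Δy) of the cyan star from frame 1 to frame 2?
(0.8, -1.9)

The cyan star was at (1.2, 8.1) in frame 1 and (2.0, 6.2) in frame 2.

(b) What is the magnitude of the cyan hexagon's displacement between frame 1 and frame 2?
2.5

The cyan hexagon moved from (1.9, 6.8) to (3.5, 8.7), a distance of √(1.6² + 1.9²) ≈ 2.5.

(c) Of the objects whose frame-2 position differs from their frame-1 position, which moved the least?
the purple square

(moved 0.7)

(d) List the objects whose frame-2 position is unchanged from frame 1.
the green hexagon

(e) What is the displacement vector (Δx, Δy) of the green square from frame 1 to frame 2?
(3.6, -0.7)

The green square was at (1.0, 2.4) in frame 1 and (4.6, 1.7) in frame 2.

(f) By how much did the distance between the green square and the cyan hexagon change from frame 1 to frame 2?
+2.6

Distance in frame 1: 4.5. Distance in frame 2: 7.1.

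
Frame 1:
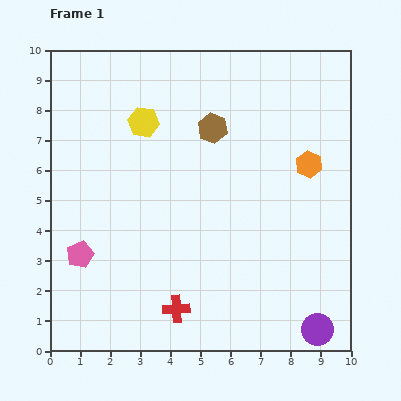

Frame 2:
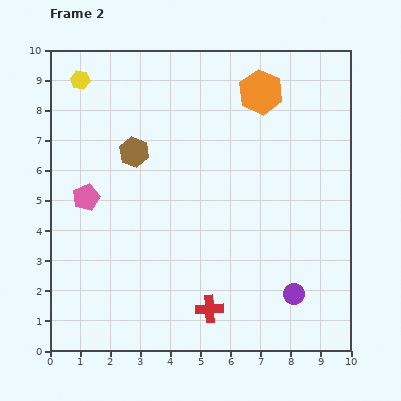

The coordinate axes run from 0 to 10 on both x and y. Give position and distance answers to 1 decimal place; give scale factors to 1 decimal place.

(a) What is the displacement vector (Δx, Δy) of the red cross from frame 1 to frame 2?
(1.1, 0.0)

The red cross was at (4.2, 1.4) in frame 1 and (5.3, 1.4) in frame 2.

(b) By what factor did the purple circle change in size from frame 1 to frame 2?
0.7×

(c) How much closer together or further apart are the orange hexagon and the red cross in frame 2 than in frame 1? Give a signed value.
+0.9

Distance in frame 1: 6.5. Distance in frame 2: 7.4.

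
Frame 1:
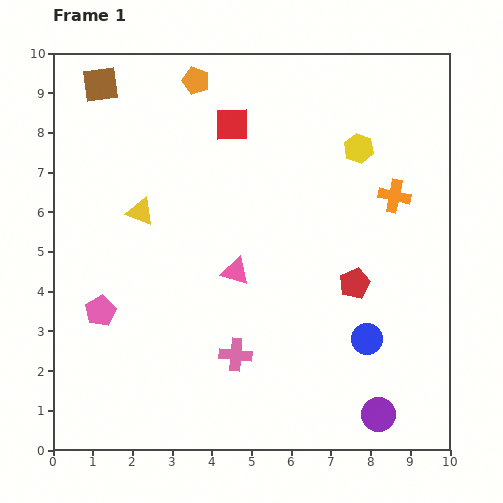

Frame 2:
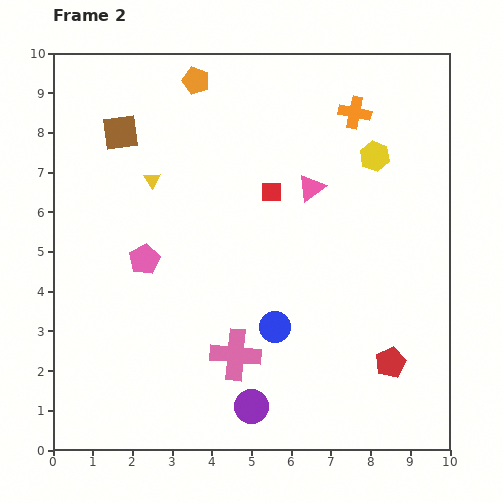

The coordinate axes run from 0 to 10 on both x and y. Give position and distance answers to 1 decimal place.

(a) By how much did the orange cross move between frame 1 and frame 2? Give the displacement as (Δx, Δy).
(-1.0, 2.1)

The orange cross was at (8.6, 6.4) in frame 1 and (7.6, 8.5) in frame 2.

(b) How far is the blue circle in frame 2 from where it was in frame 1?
2.3

The blue circle moved from (7.9, 2.8) to (5.6, 3.1), a distance of √(2.3² + 0.3²) ≈ 2.3.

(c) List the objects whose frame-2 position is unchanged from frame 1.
the pink cross, the orange pentagon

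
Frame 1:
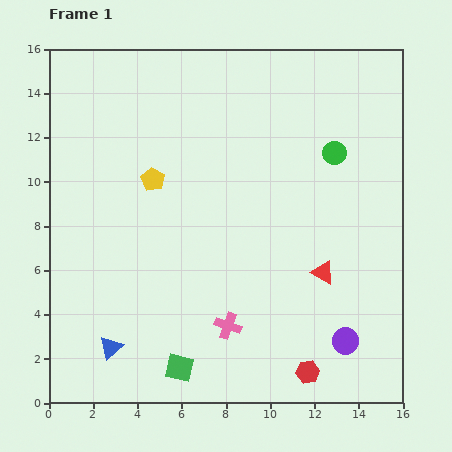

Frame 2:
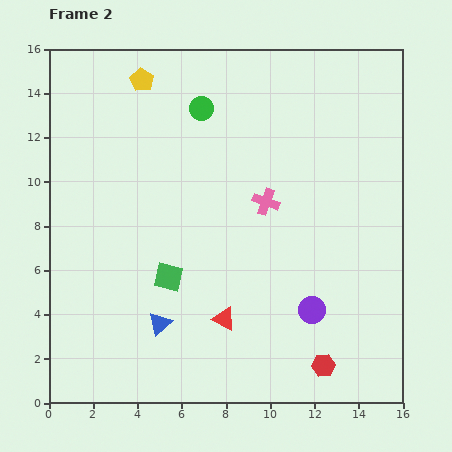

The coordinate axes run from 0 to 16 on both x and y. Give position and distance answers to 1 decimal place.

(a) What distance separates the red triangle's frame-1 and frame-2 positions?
5.0

The red triangle moved from (12.4, 5.9) to (7.9, 3.8), a distance of √(4.5² + 2.1²) ≈ 5.0.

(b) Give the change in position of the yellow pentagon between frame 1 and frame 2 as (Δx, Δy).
(-0.5, 4.5)

The yellow pentagon was at (4.7, 10.1) in frame 1 and (4.2, 14.6) in frame 2.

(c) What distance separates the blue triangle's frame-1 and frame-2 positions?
2.5

The blue triangle moved from (2.8, 2.5) to (5.0, 3.6), a distance of √(2.2² + 1.1²) ≈ 2.5.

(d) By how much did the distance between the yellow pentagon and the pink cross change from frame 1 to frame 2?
+0.4

Distance in frame 1: 7.4. Distance in frame 2: 7.8.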